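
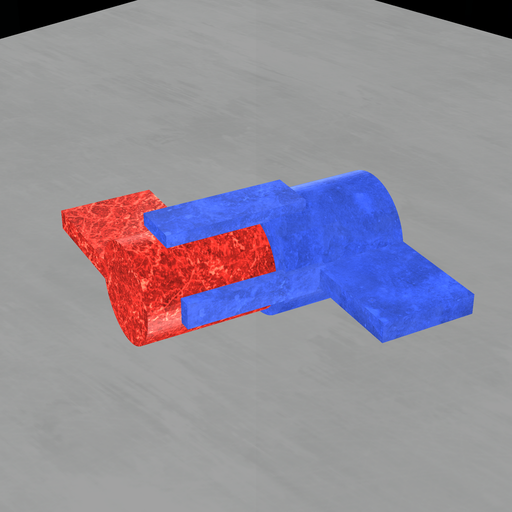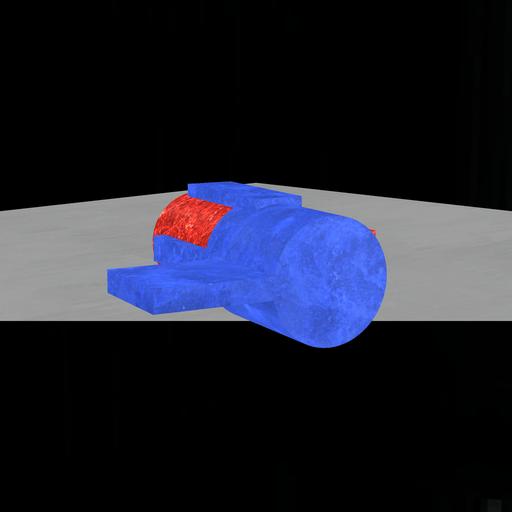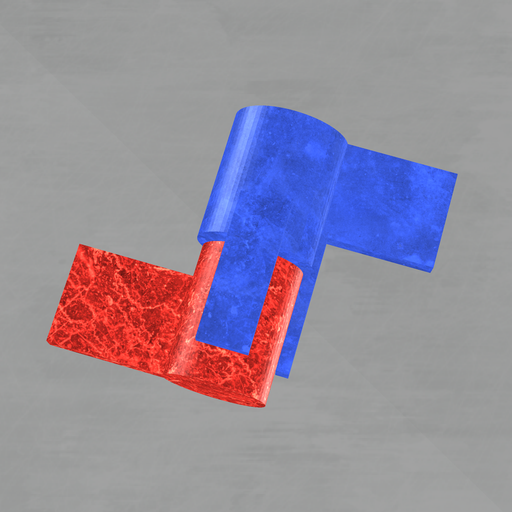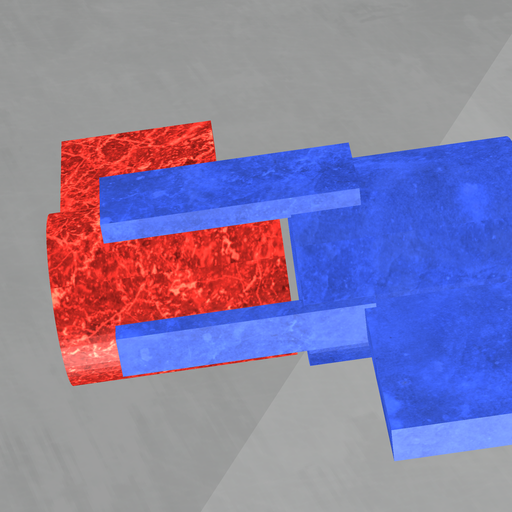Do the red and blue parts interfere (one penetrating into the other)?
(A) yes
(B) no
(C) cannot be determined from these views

(B) no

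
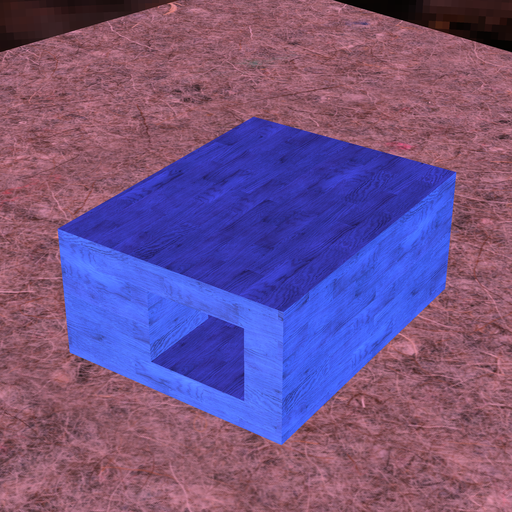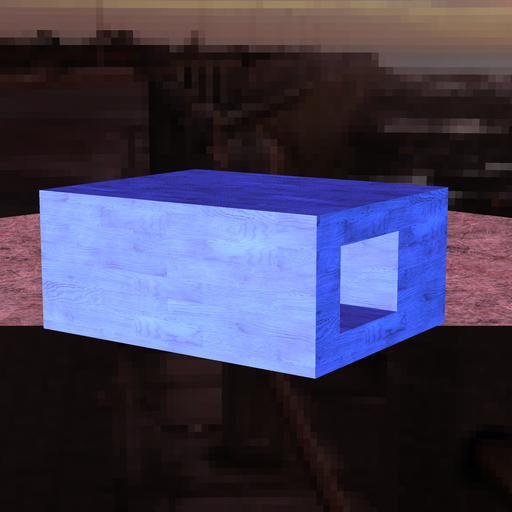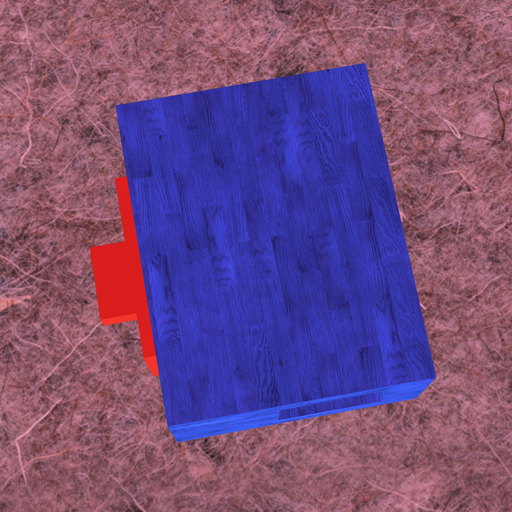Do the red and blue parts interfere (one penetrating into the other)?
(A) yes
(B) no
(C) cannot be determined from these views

(C) cannot be determined from these views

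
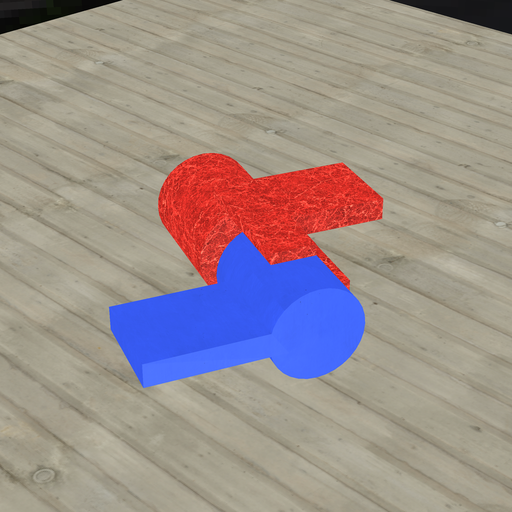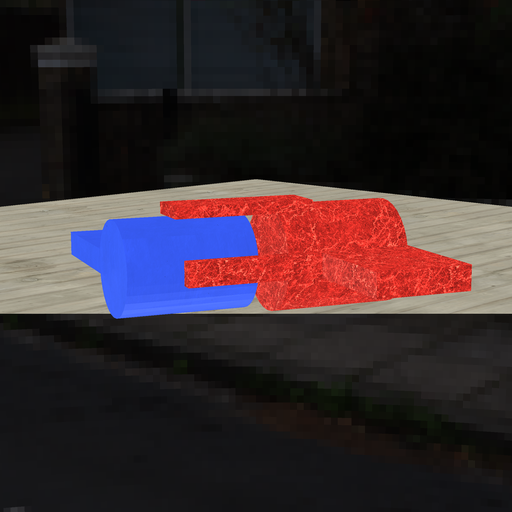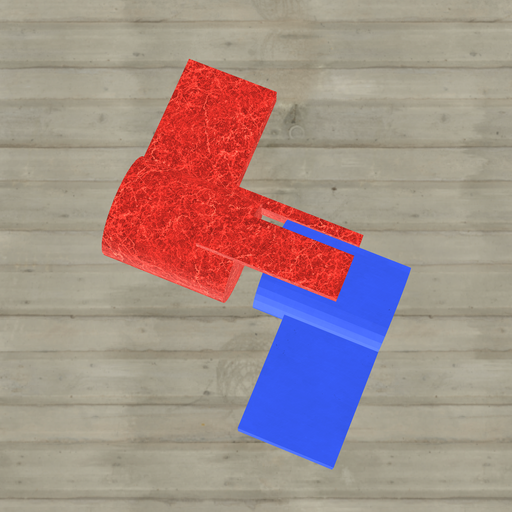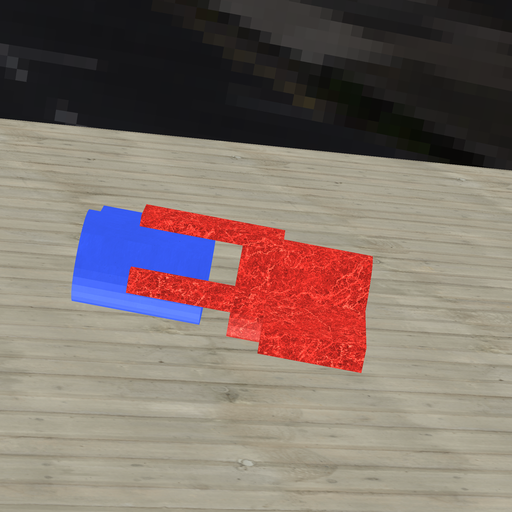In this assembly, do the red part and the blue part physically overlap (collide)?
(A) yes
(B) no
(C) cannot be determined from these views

(B) no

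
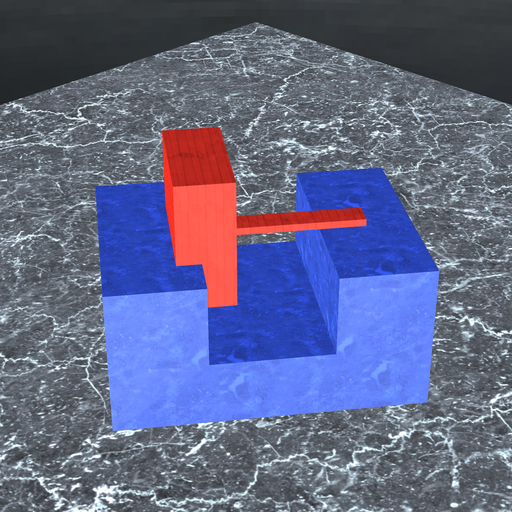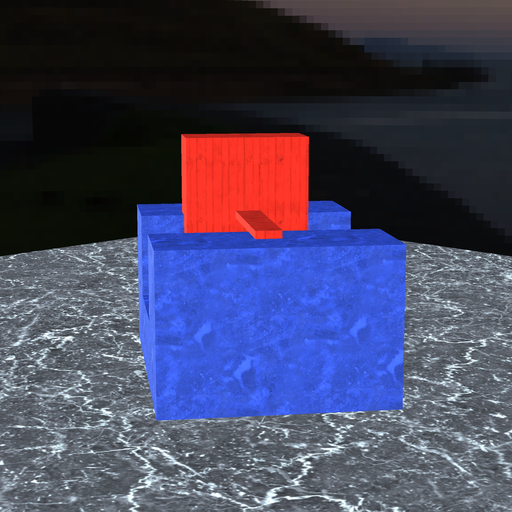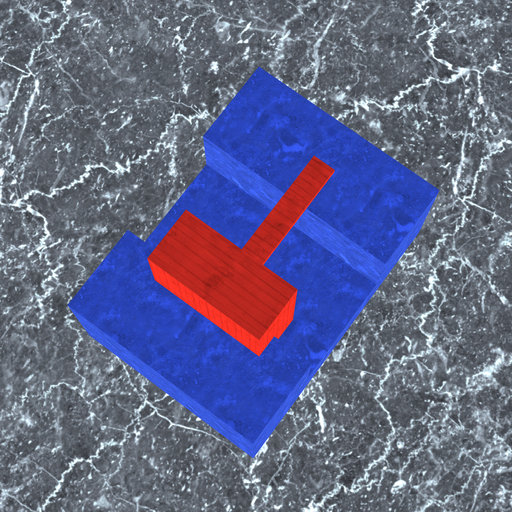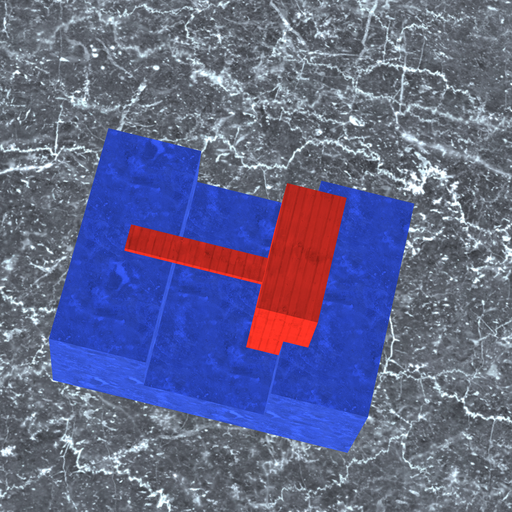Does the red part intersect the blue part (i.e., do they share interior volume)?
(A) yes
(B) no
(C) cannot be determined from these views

(A) yes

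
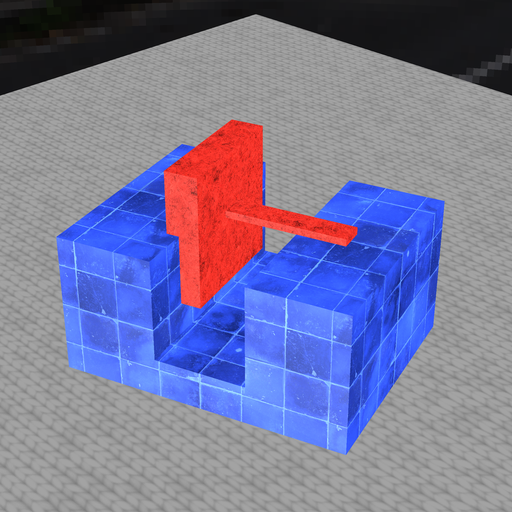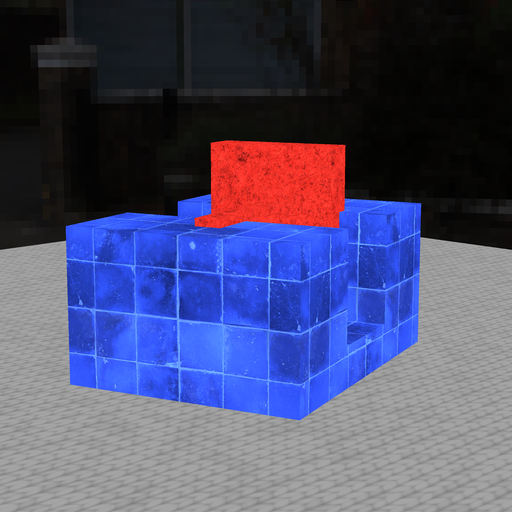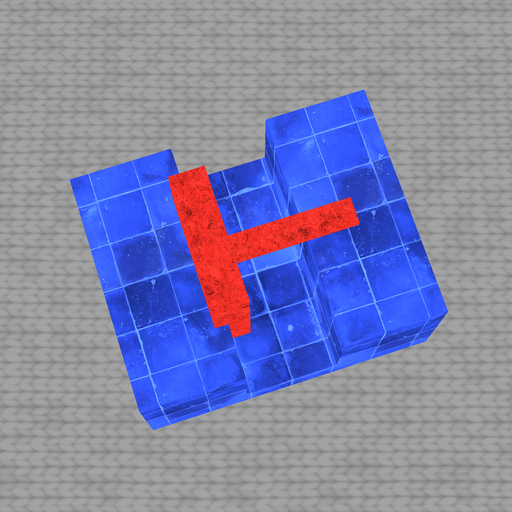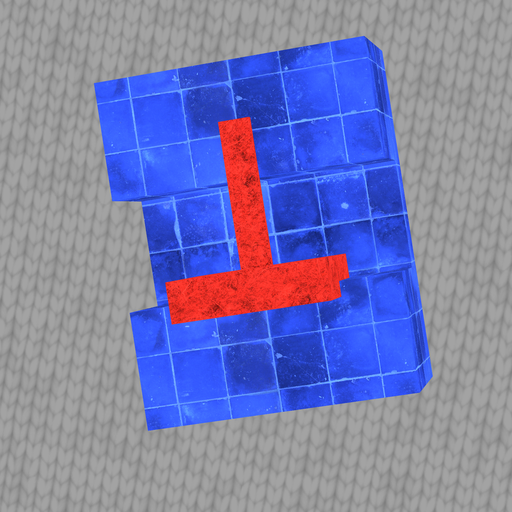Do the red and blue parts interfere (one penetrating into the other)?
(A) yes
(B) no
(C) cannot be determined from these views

(A) yes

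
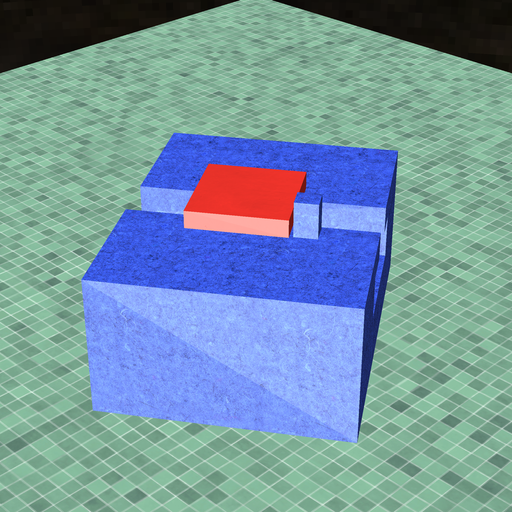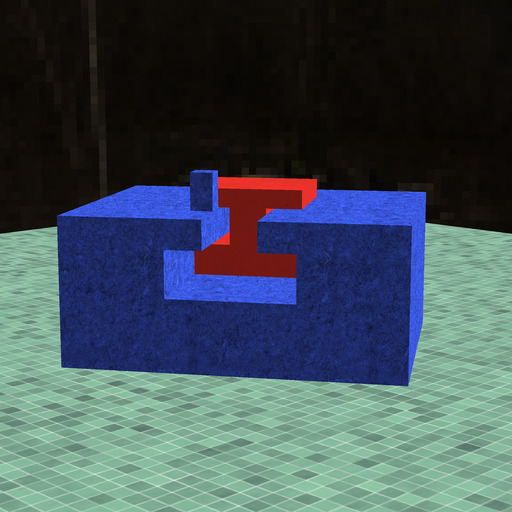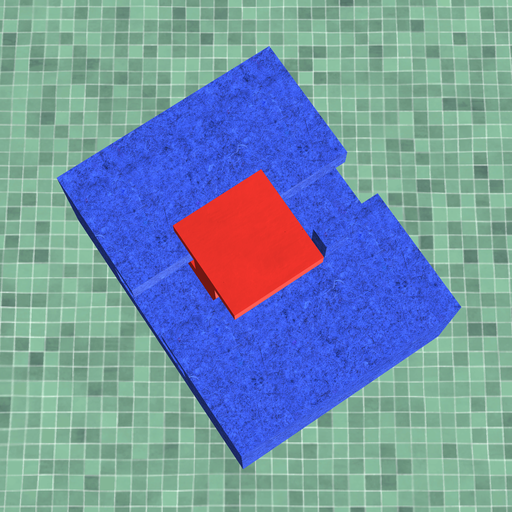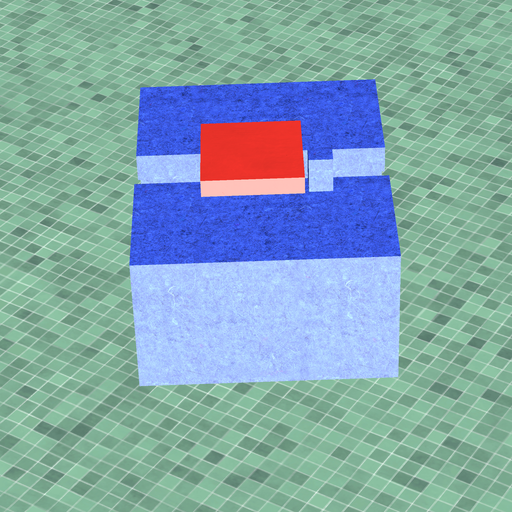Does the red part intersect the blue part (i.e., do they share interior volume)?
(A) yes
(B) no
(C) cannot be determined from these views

(B) no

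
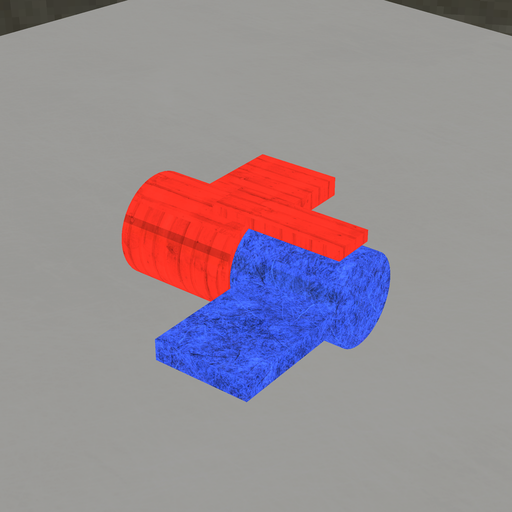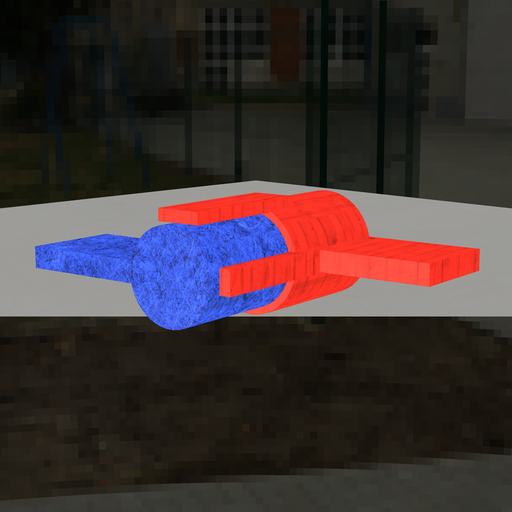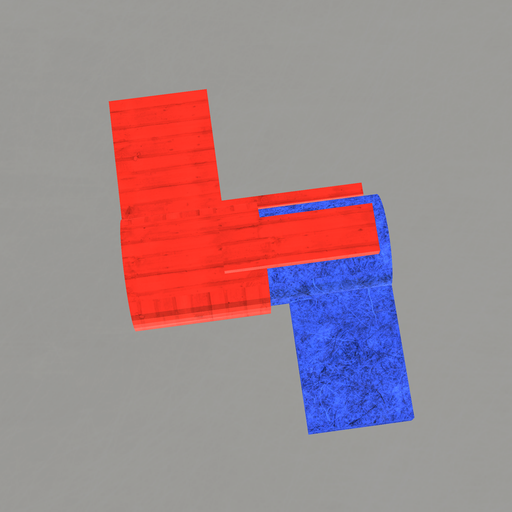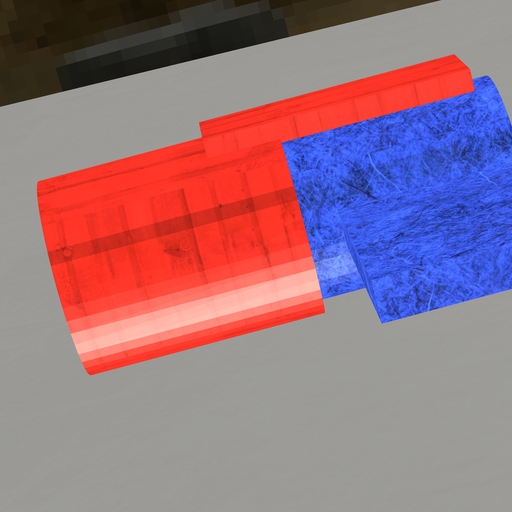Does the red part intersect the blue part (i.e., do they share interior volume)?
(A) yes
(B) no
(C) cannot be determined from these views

(A) yes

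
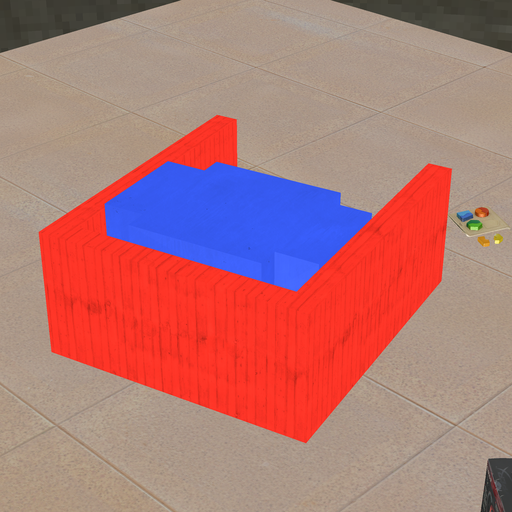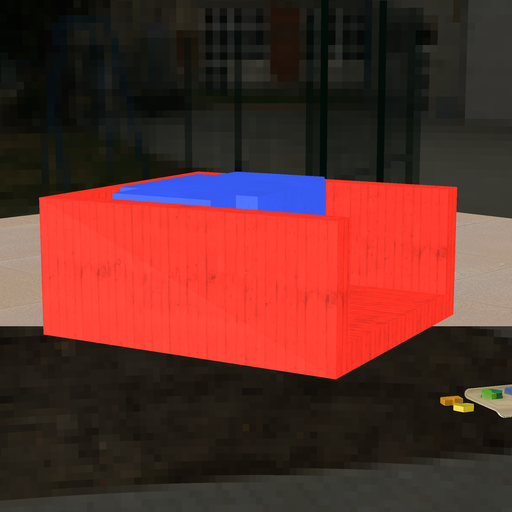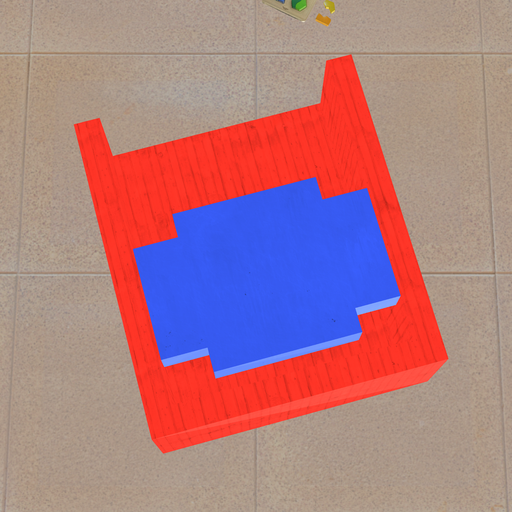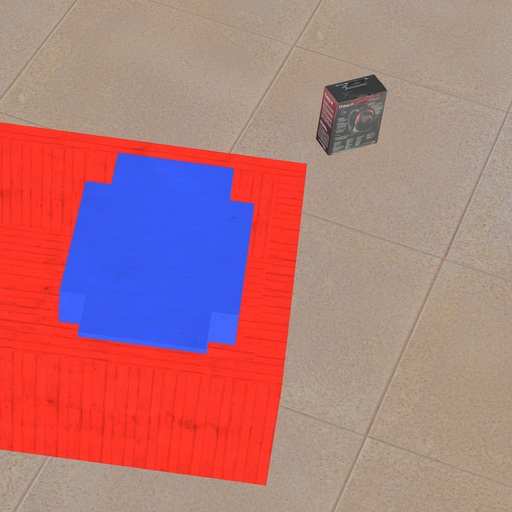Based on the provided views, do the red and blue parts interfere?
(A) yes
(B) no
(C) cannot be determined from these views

(B) no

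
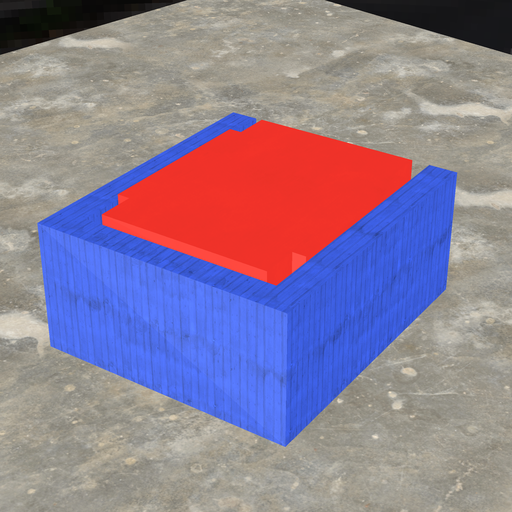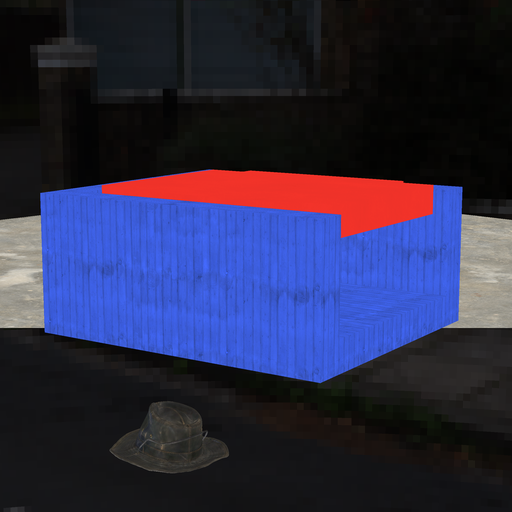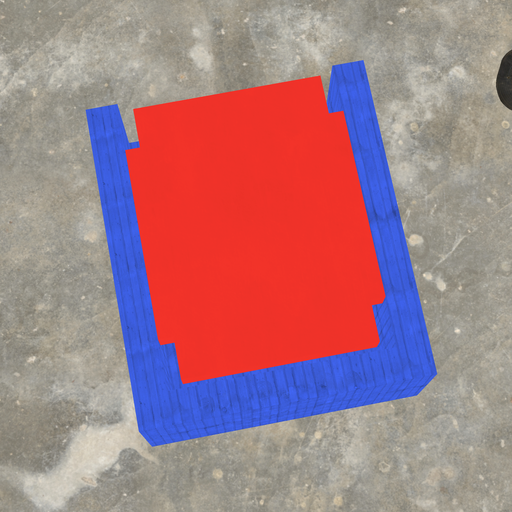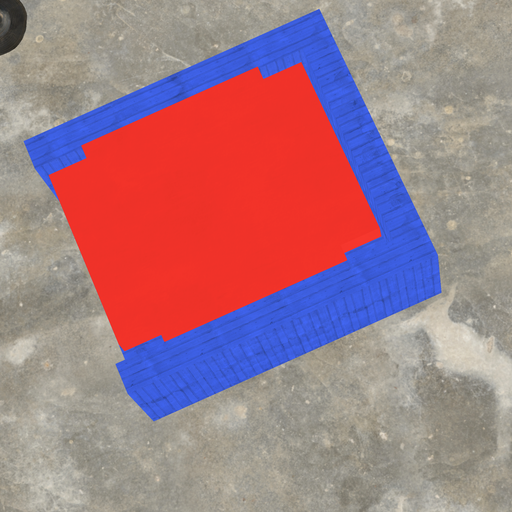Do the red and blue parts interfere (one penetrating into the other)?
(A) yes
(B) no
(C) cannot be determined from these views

(B) no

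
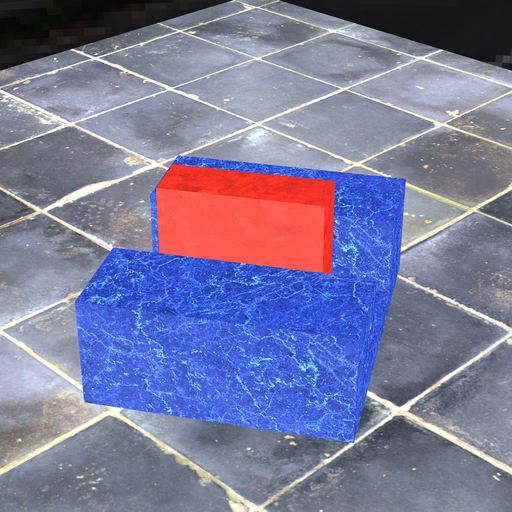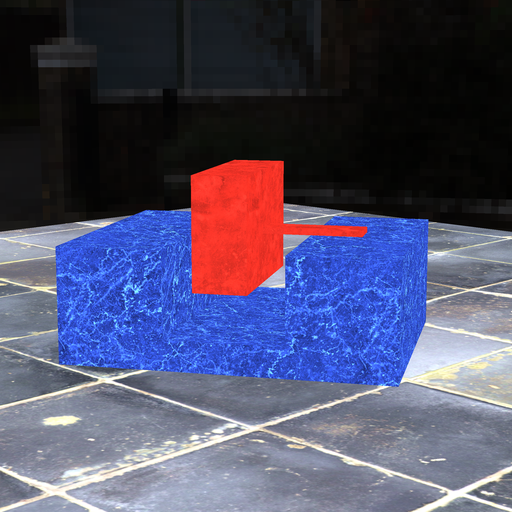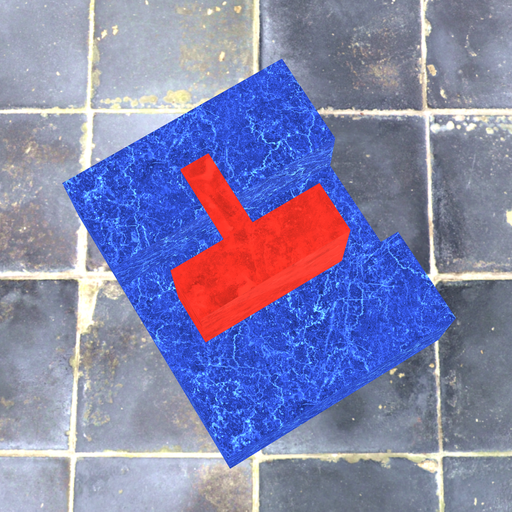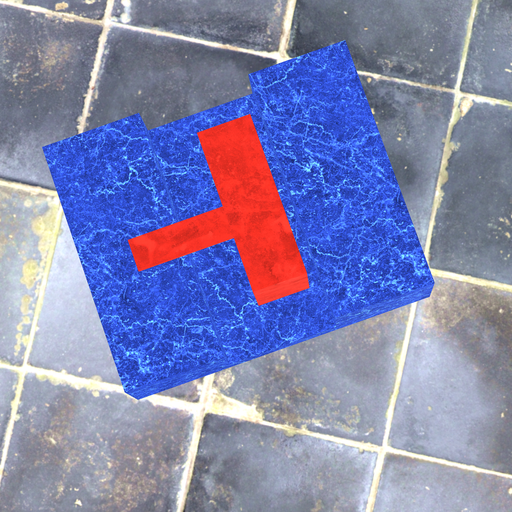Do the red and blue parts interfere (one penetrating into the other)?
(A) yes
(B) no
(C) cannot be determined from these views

(B) no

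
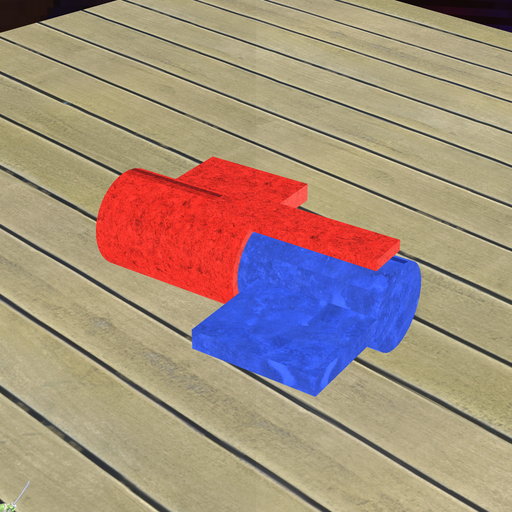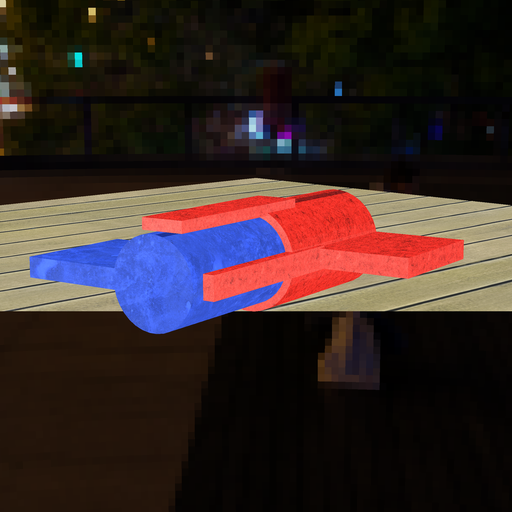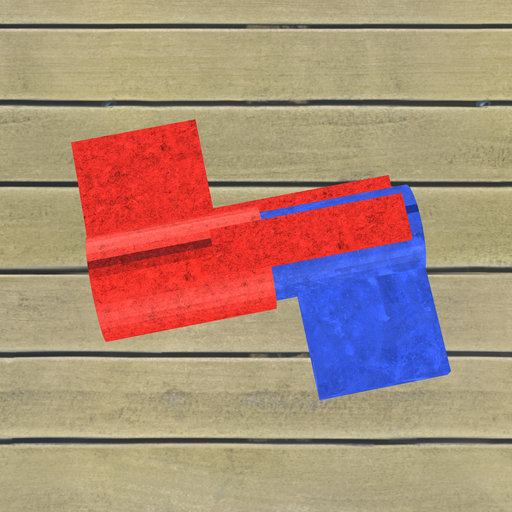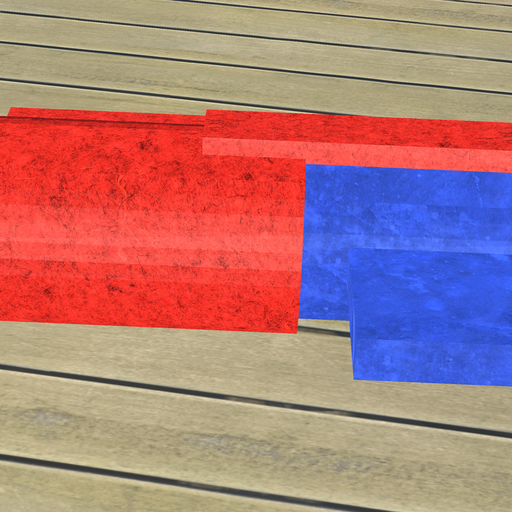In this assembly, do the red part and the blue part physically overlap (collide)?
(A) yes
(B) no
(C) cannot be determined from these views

(A) yes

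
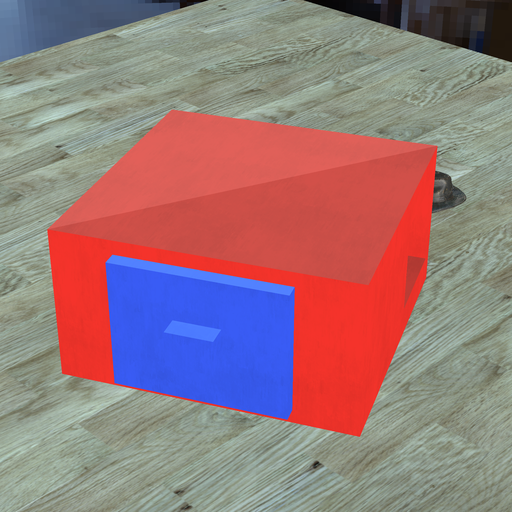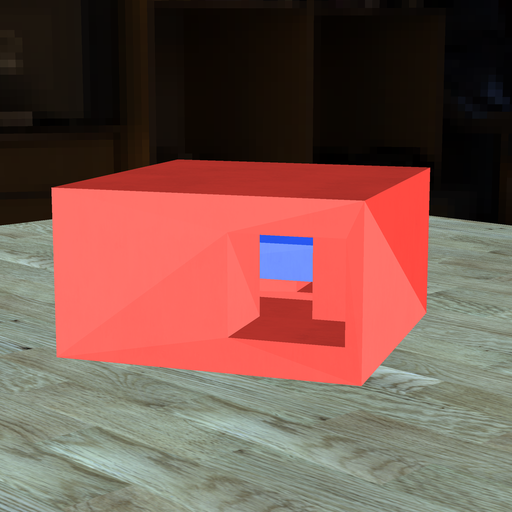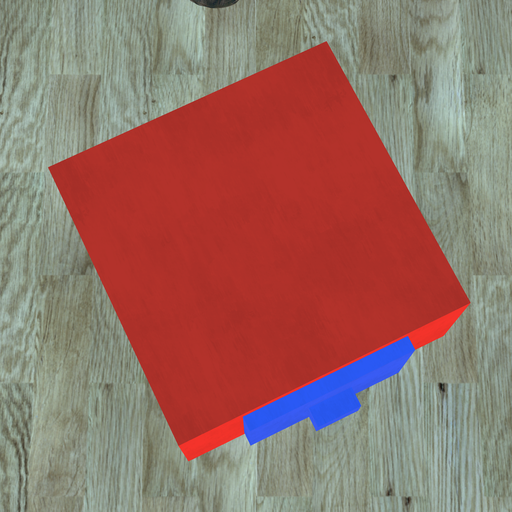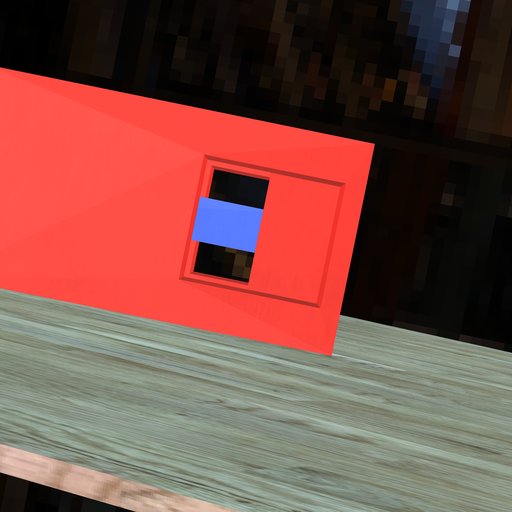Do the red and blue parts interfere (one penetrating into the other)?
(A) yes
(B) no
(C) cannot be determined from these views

(A) yes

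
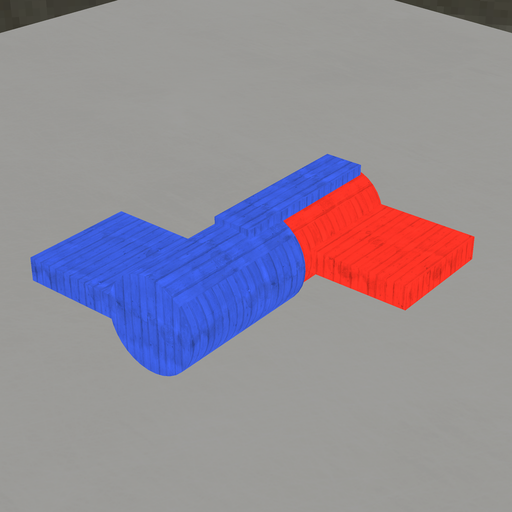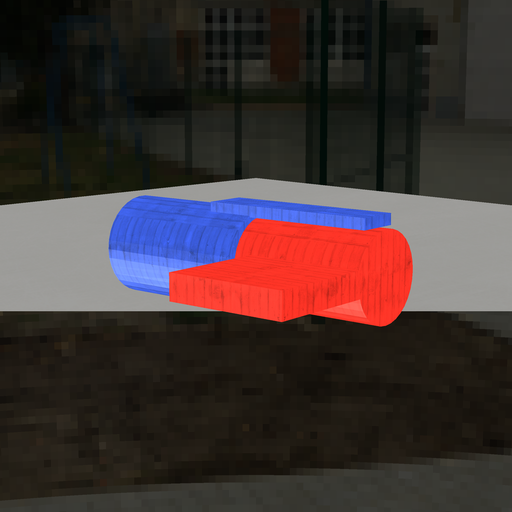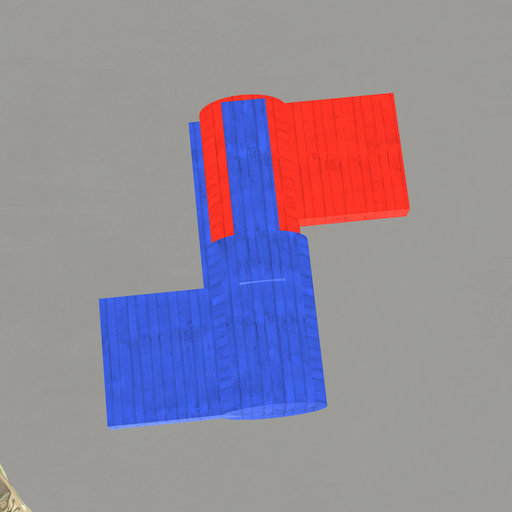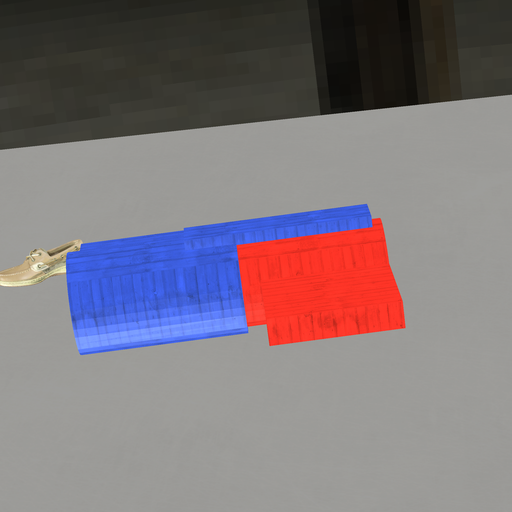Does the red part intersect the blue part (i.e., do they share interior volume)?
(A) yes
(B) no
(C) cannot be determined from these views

(A) yes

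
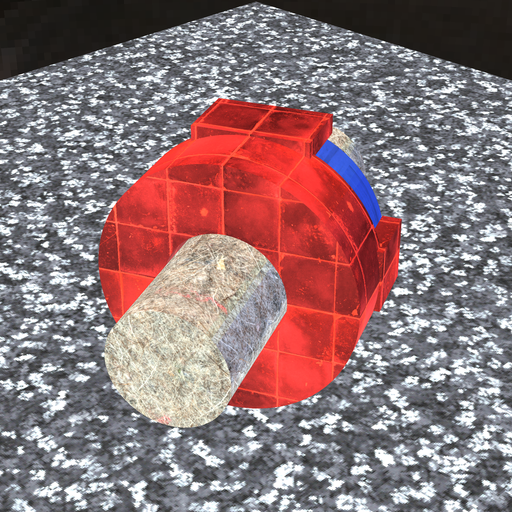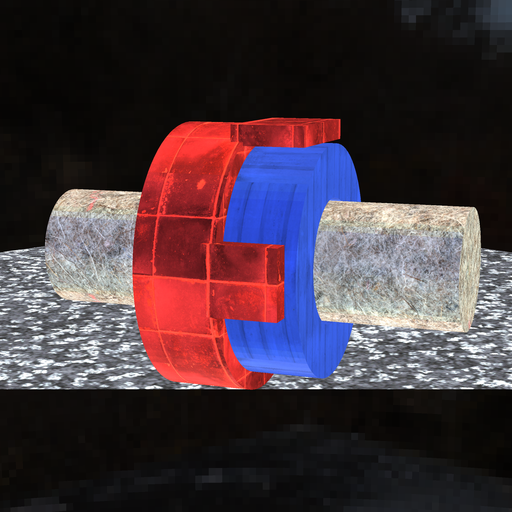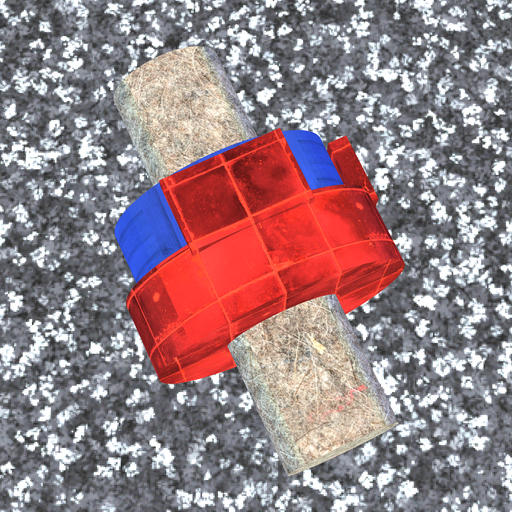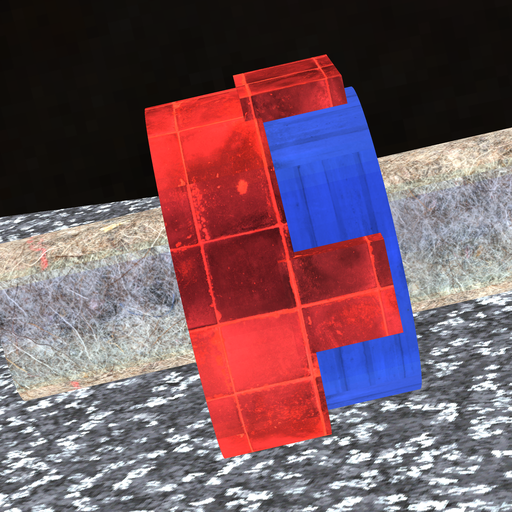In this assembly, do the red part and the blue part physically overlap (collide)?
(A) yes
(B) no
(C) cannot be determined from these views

(A) yes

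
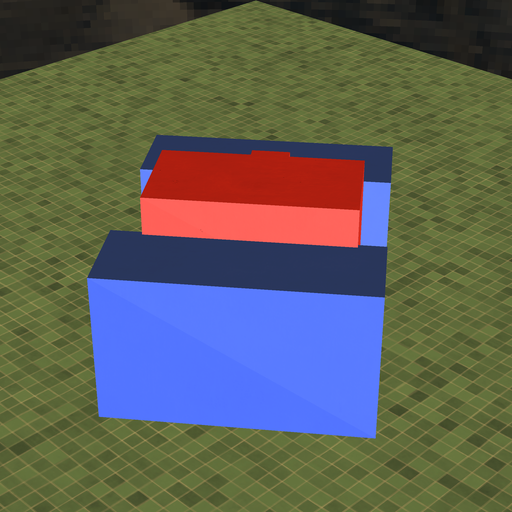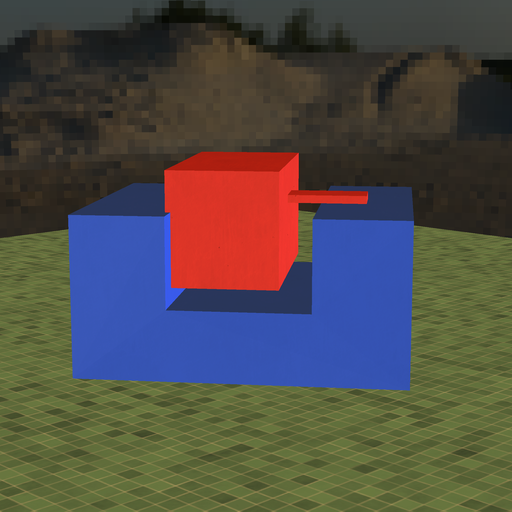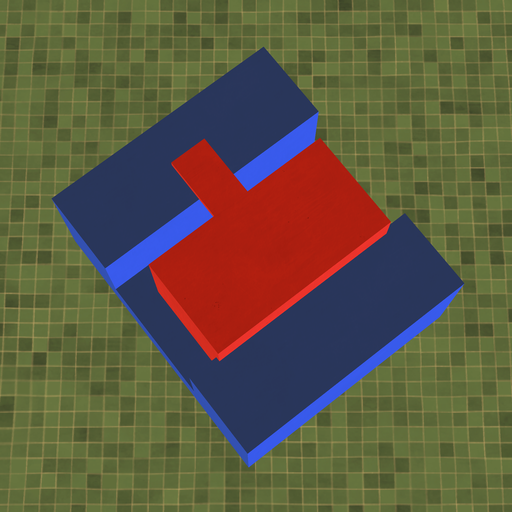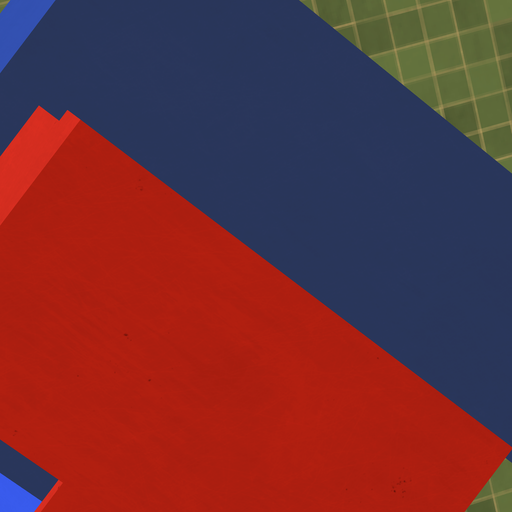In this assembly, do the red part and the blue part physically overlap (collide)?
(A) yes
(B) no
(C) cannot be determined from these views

(A) yes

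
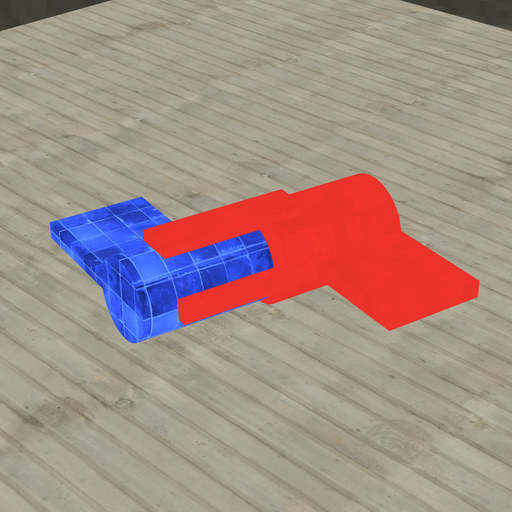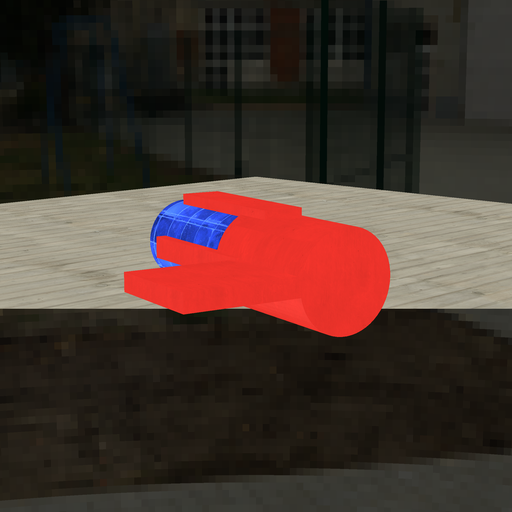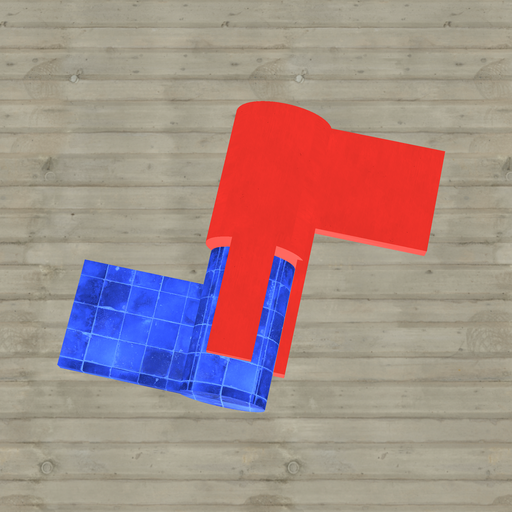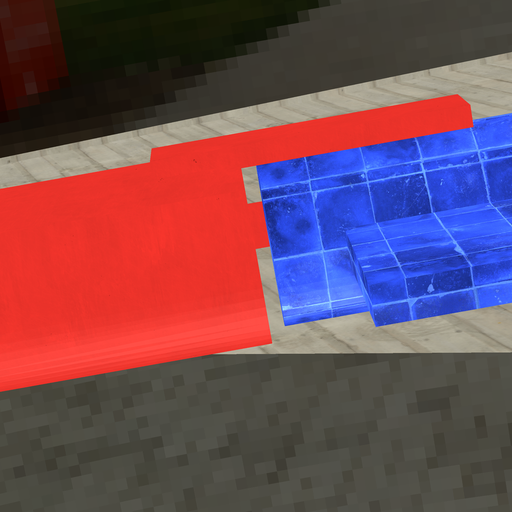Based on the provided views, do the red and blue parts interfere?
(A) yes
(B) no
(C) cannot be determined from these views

(B) no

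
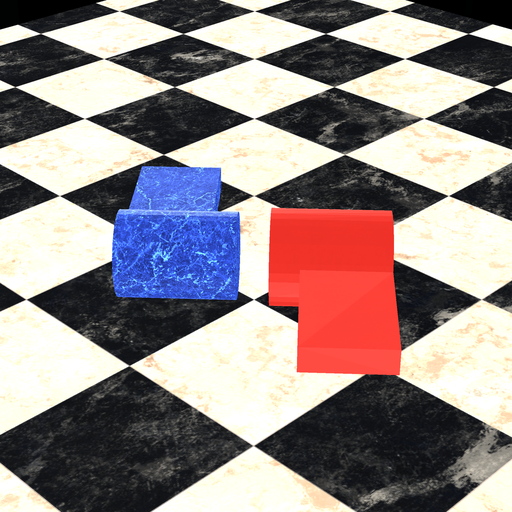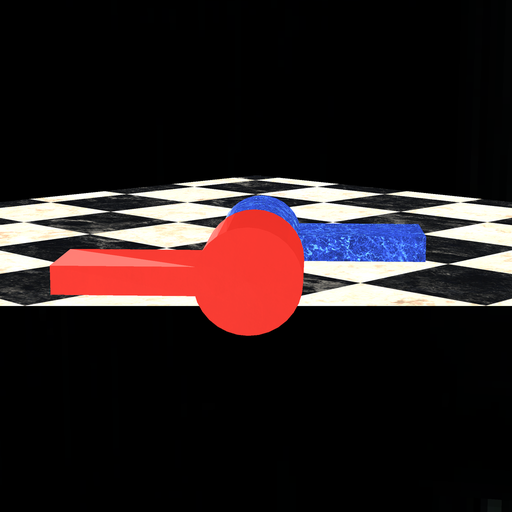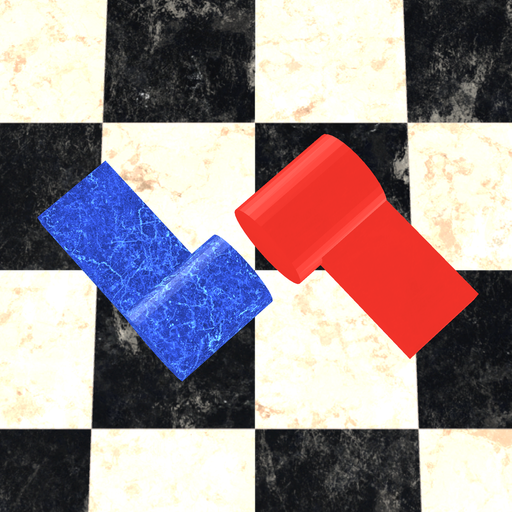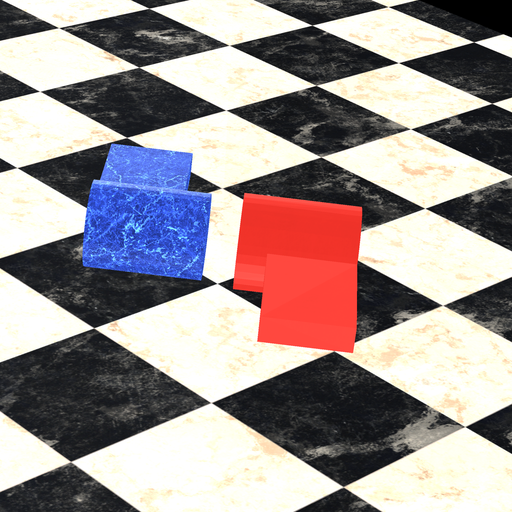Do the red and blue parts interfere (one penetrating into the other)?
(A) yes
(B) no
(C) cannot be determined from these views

(B) no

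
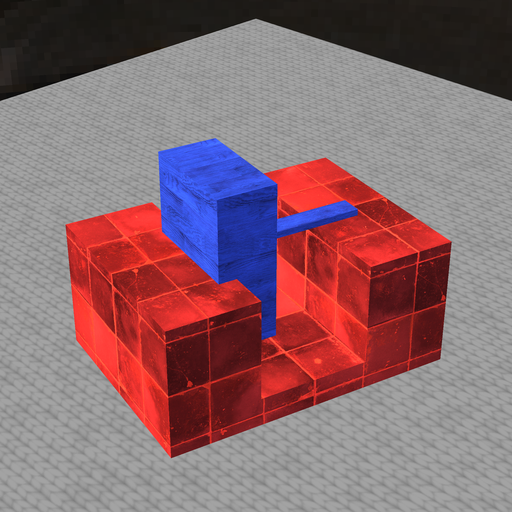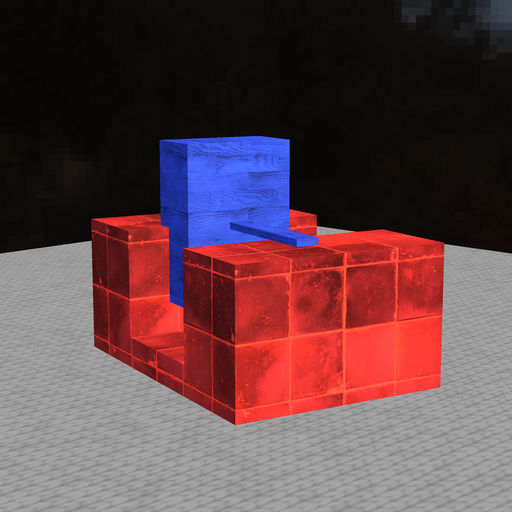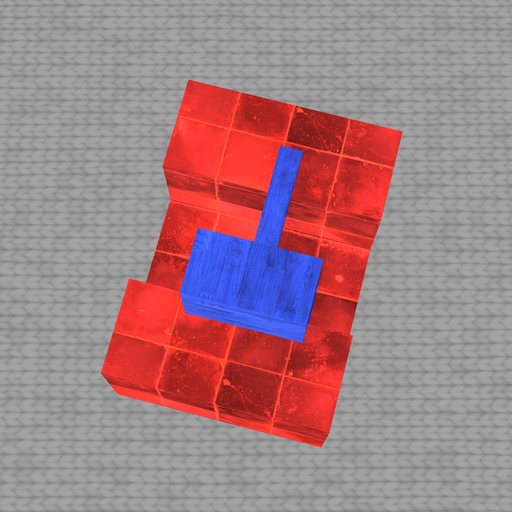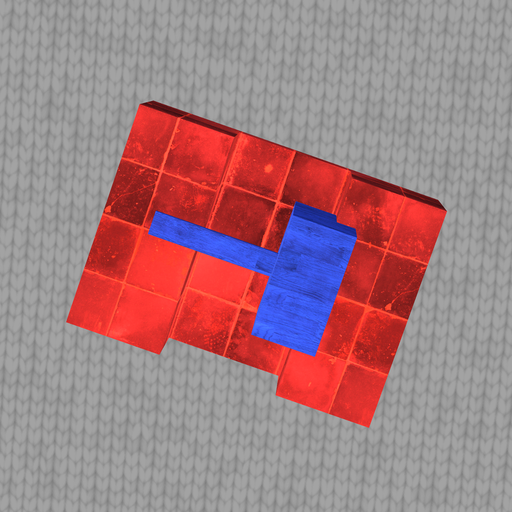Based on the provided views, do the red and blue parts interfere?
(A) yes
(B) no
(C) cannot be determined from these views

(A) yes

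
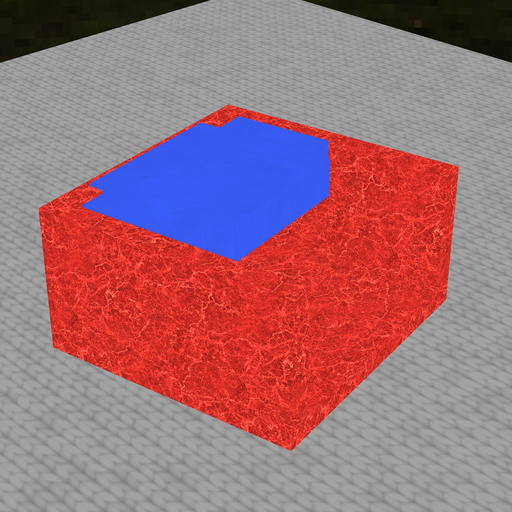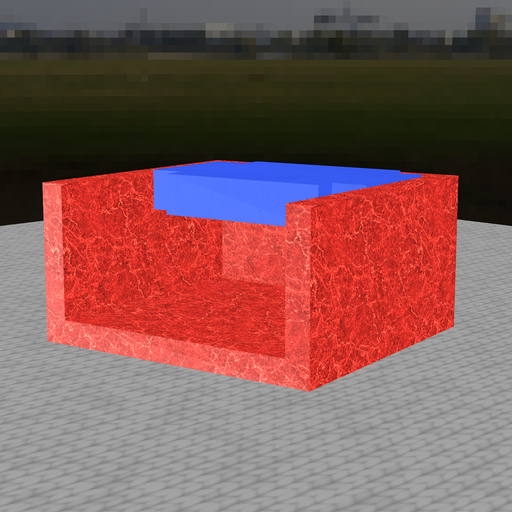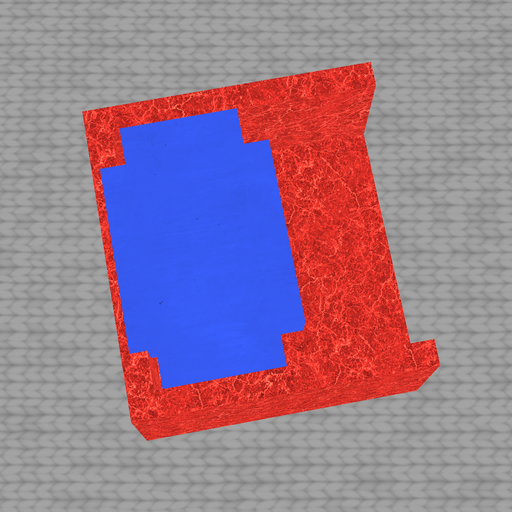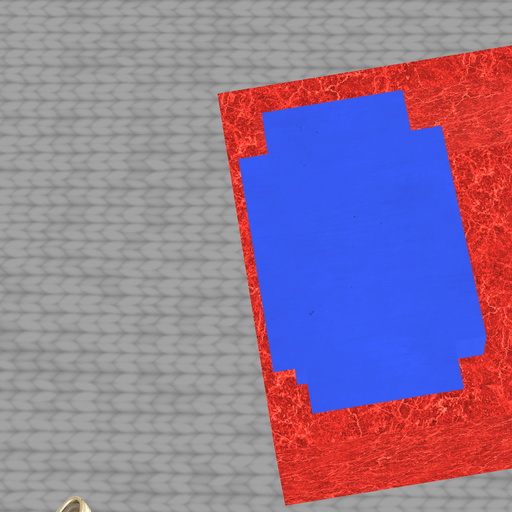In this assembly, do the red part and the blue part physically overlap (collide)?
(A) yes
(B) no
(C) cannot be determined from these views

(A) yes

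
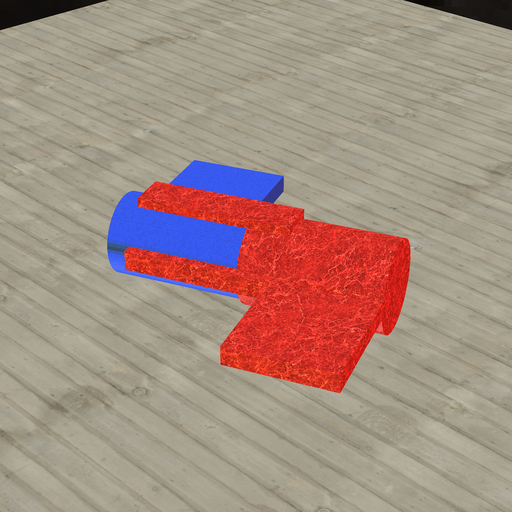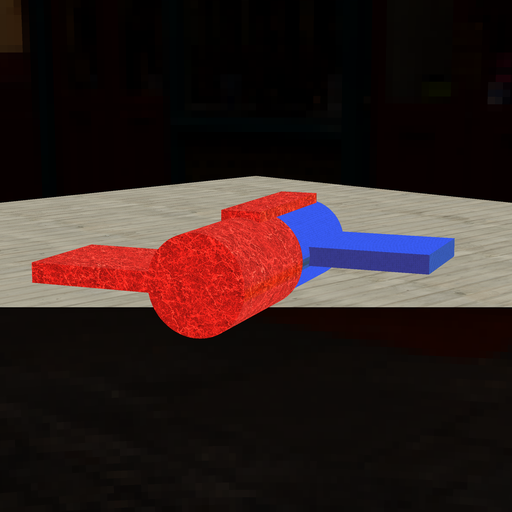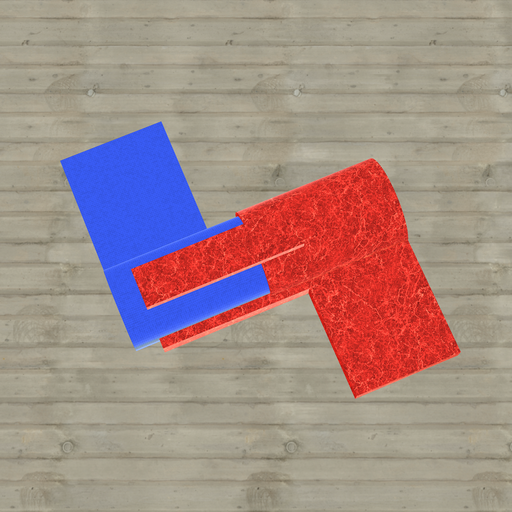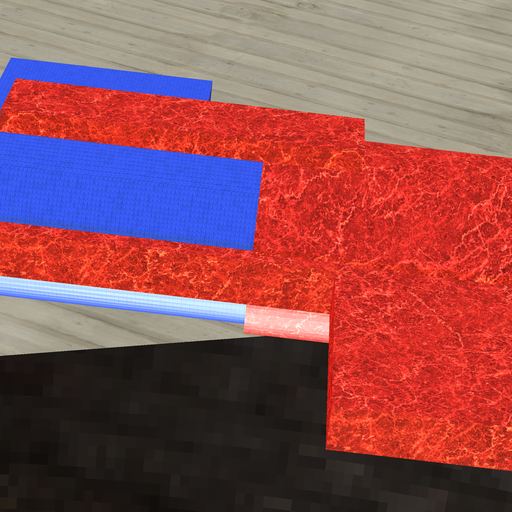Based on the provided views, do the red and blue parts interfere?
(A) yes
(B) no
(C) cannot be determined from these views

(A) yes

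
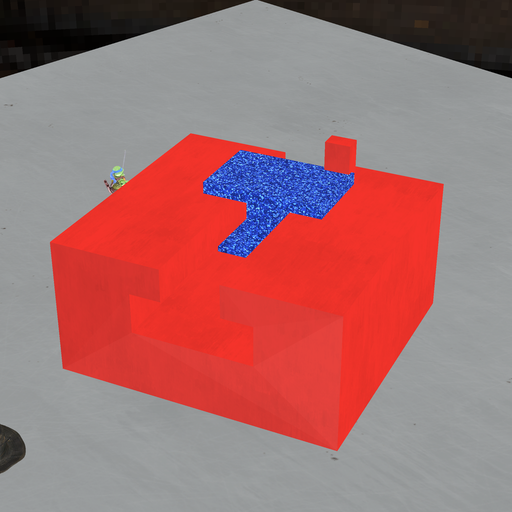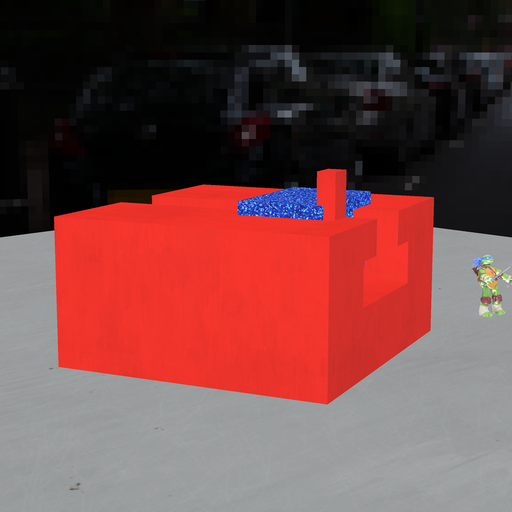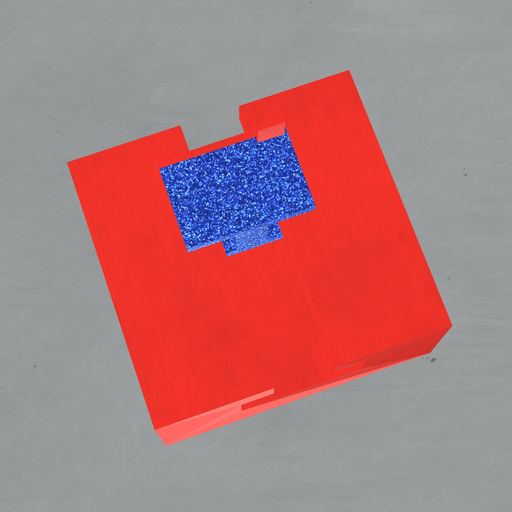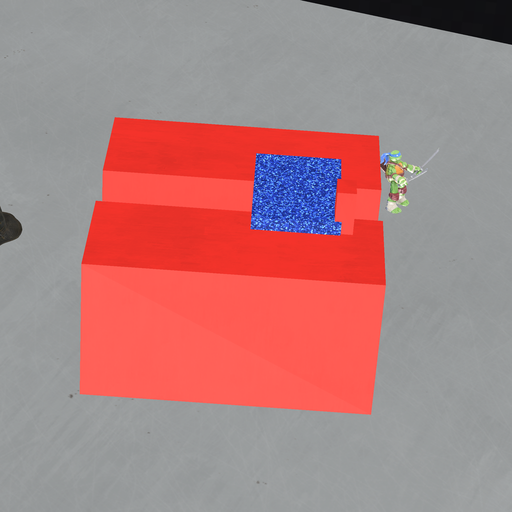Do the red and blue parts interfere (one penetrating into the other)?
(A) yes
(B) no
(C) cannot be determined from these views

(A) yes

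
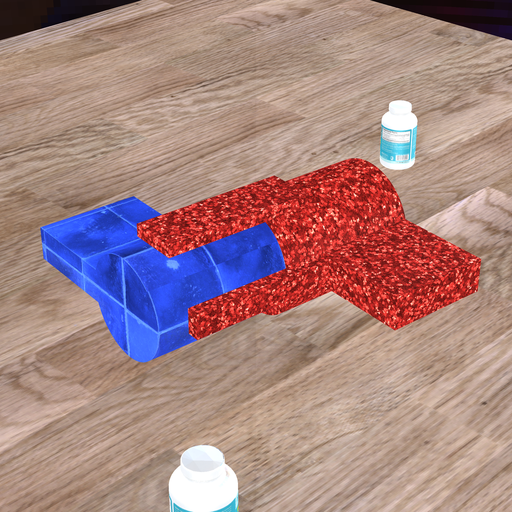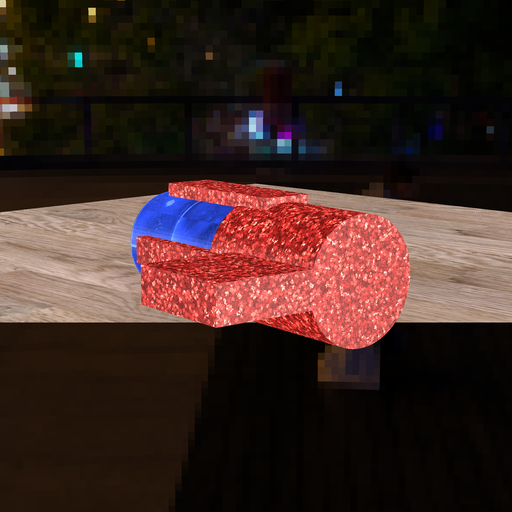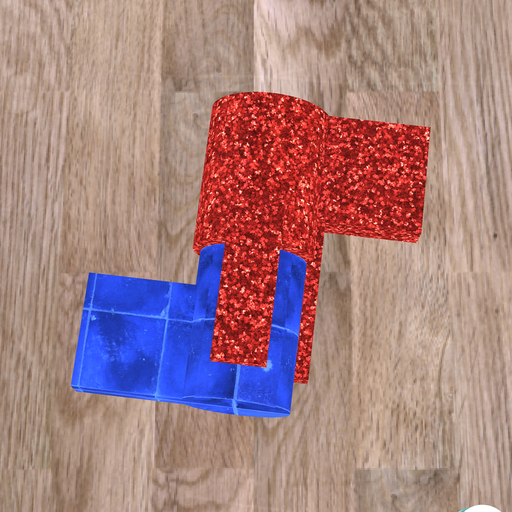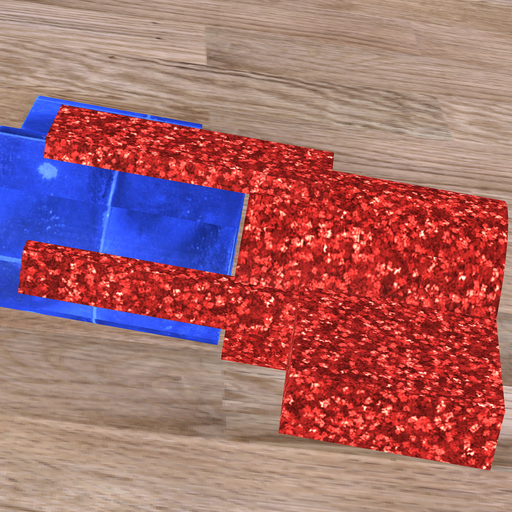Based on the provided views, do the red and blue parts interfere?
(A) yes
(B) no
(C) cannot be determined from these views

(B) no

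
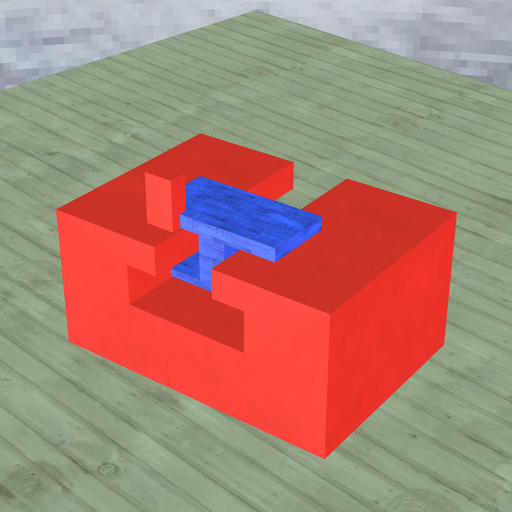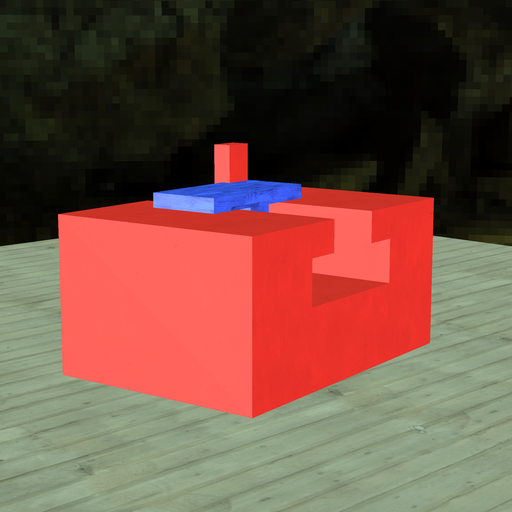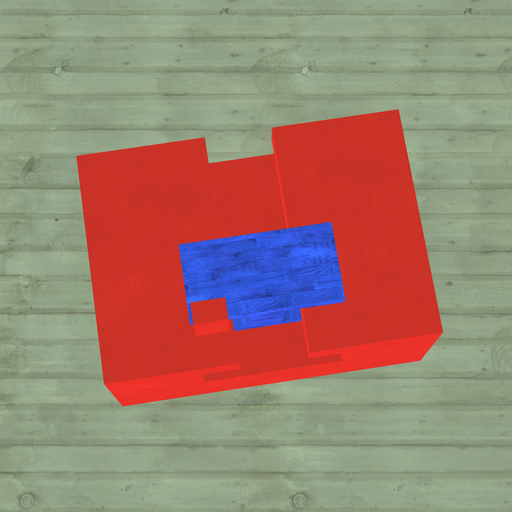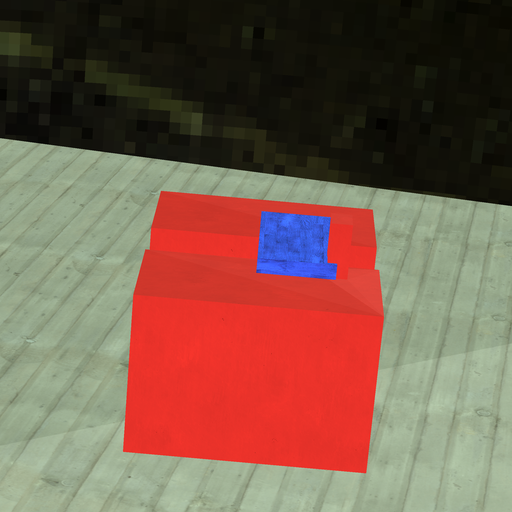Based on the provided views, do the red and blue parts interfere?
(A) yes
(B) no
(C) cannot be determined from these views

(A) yes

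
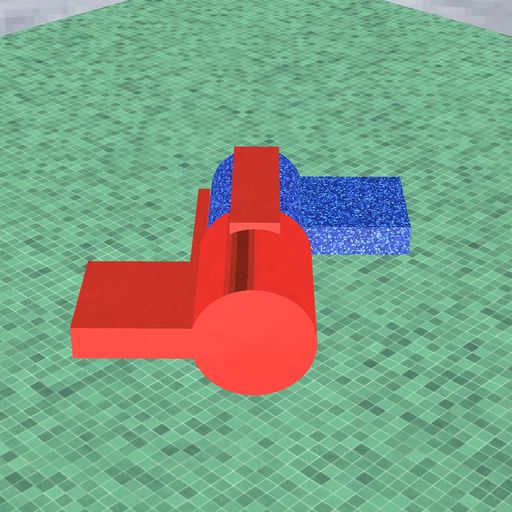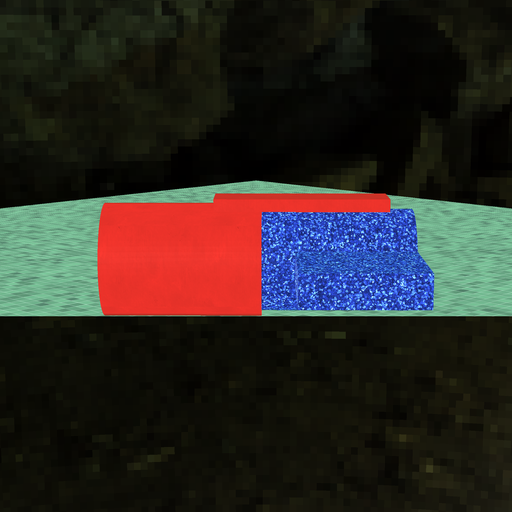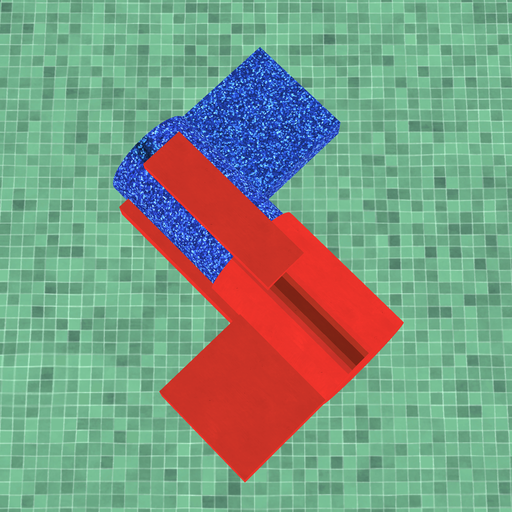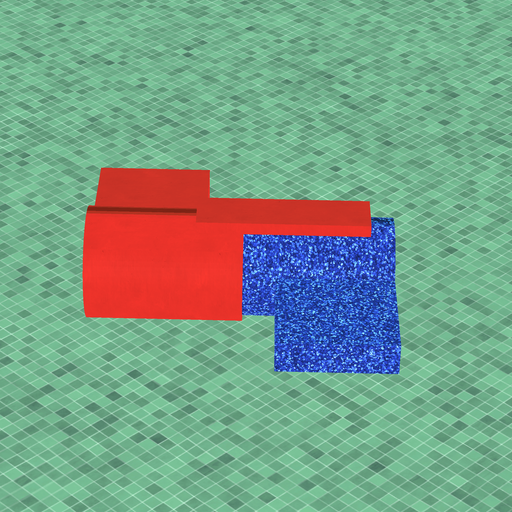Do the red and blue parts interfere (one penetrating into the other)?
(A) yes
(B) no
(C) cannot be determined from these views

(A) yes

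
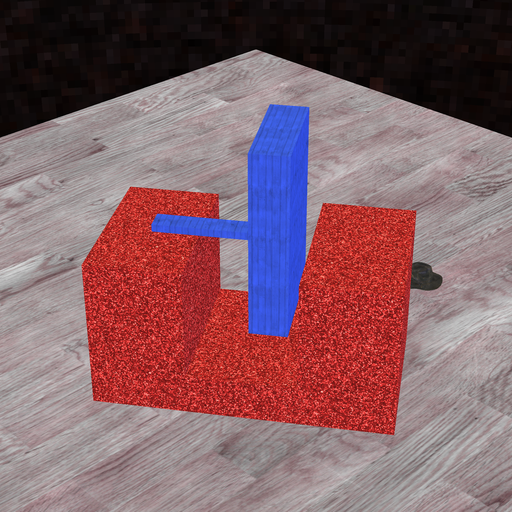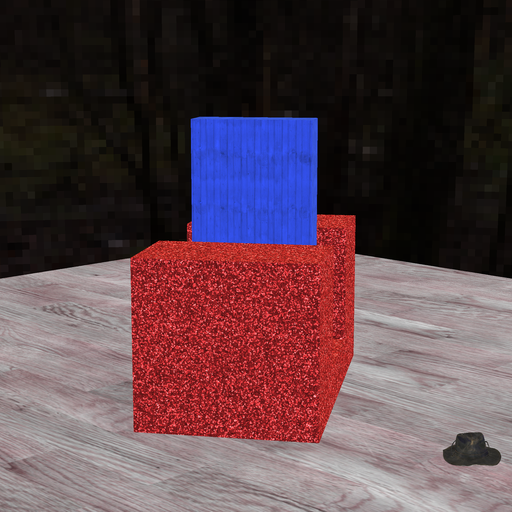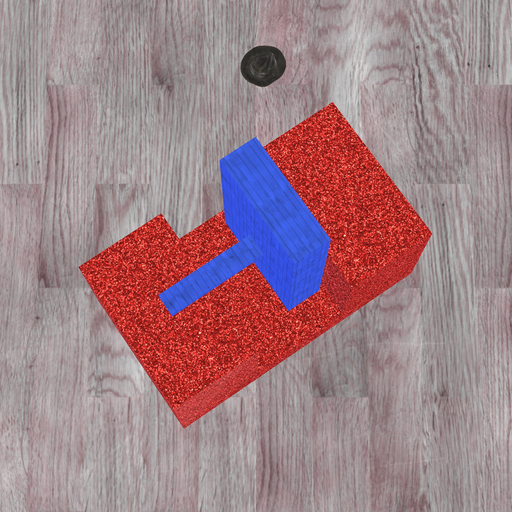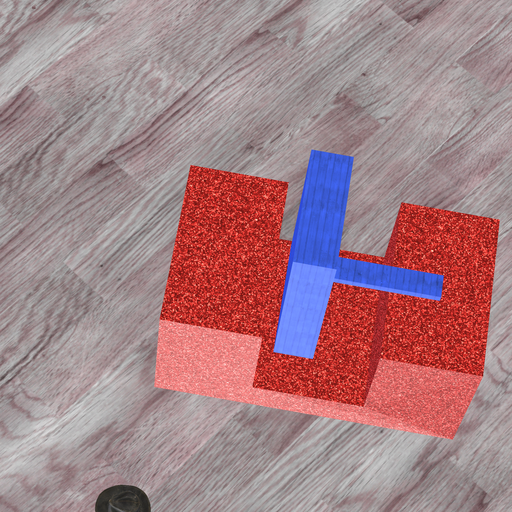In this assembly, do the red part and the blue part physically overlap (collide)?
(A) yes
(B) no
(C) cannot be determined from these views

(B) no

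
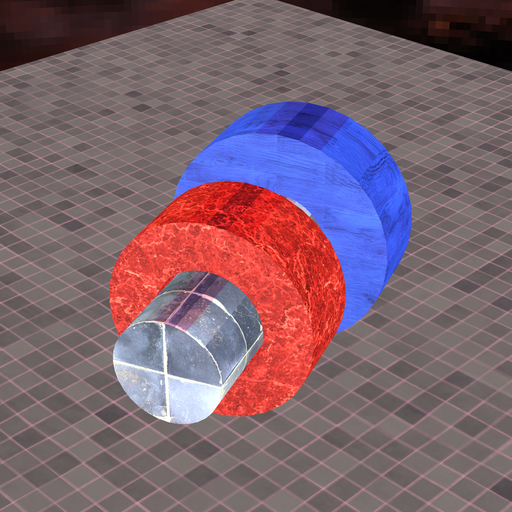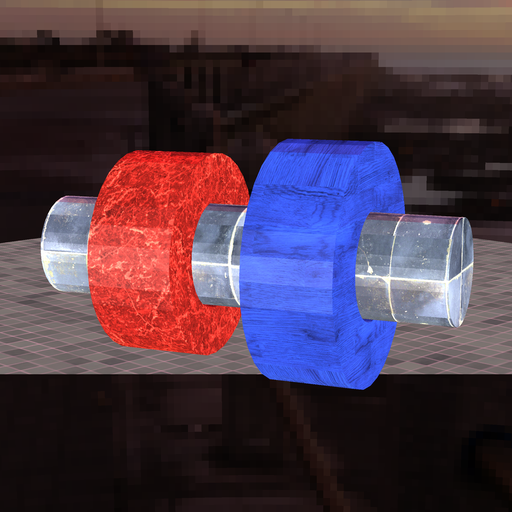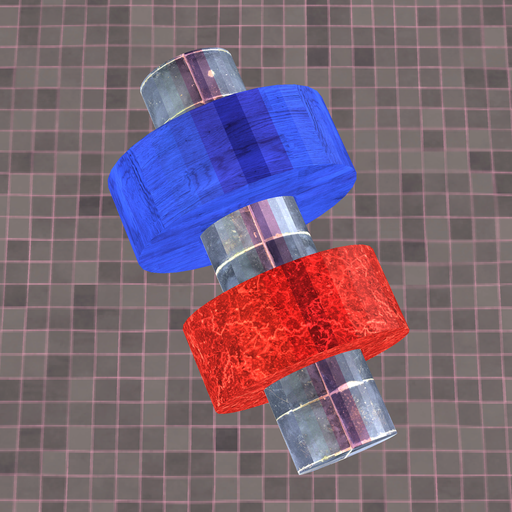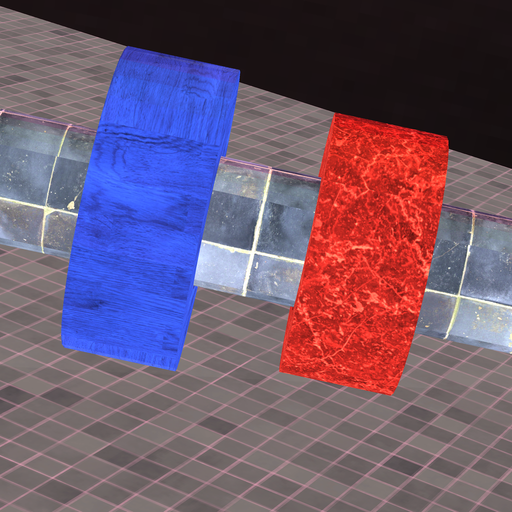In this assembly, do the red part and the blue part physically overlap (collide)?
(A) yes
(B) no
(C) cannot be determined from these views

(B) no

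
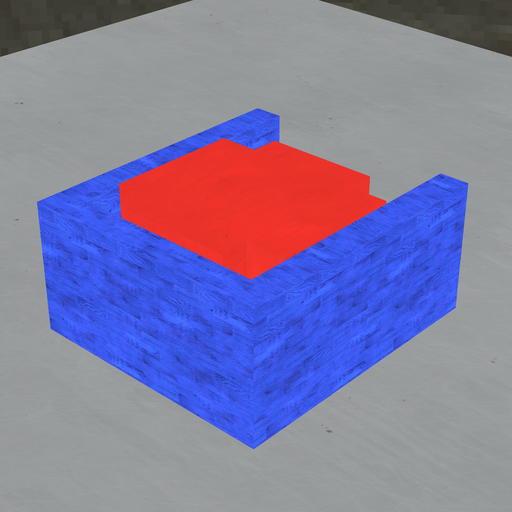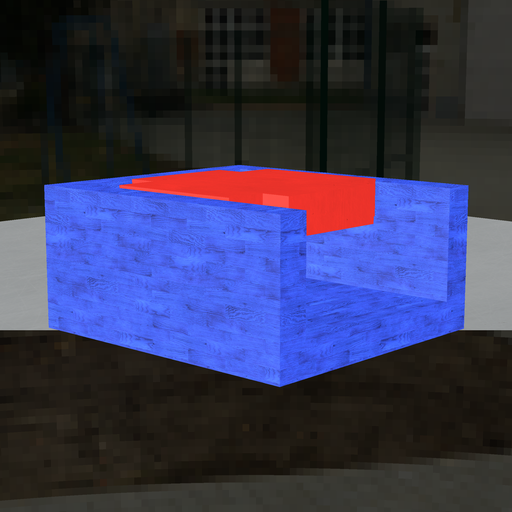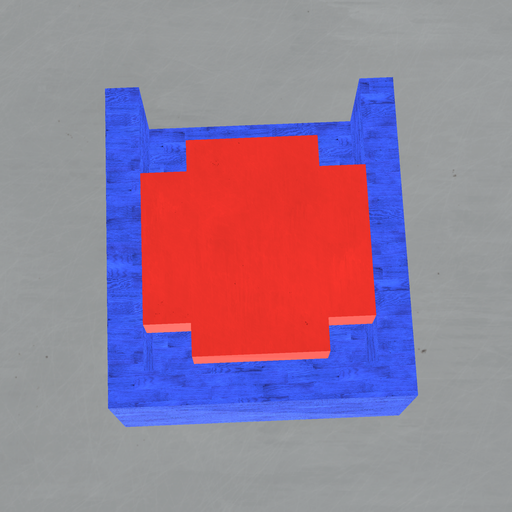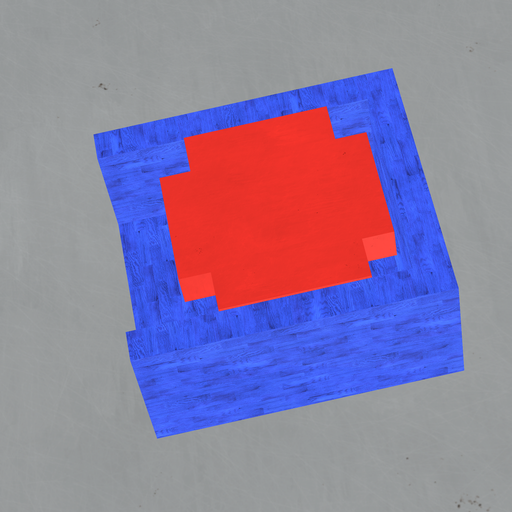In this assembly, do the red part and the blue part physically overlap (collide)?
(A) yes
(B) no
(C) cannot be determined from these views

(B) no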